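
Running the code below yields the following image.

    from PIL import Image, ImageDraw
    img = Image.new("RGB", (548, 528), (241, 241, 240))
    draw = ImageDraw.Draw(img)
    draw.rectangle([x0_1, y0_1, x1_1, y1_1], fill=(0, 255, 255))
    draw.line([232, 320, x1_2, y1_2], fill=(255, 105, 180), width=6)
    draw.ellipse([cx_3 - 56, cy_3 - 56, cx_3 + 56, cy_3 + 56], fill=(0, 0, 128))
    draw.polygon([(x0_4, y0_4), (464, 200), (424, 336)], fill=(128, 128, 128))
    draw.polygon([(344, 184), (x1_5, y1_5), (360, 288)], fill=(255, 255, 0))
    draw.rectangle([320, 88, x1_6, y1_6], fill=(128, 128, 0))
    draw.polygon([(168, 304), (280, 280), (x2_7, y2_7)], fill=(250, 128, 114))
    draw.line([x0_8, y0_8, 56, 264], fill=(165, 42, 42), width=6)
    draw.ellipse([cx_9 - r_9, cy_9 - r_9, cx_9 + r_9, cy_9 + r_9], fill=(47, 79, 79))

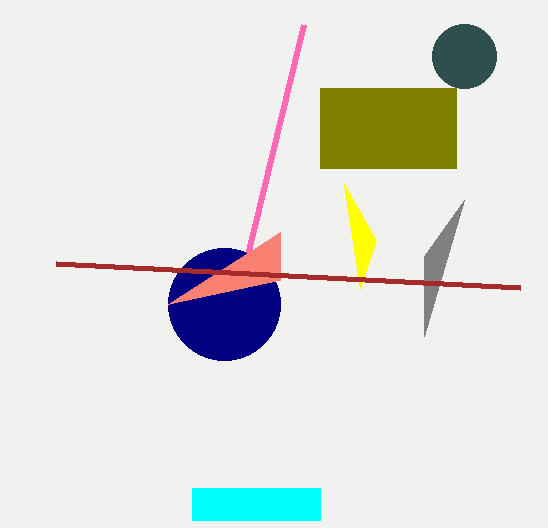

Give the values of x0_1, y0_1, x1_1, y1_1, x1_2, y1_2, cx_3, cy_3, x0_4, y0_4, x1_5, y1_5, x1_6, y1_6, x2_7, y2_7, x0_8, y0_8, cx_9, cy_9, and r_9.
x0_1 = 192
y0_1 = 488
x1_1 = 320
y1_1 = 520
x1_2 = 304
y1_2 = 24
cx_3 = 224
cy_3 = 304
x0_4 = 424
y0_4 = 256
x1_5 = 376
y1_5 = 240
x1_6 = 456
y1_6 = 168
x2_7 = 280
y2_7 = 232
x0_8 = 520
y0_8 = 288
cx_9 = 464
cy_9 = 56
r_9 = 32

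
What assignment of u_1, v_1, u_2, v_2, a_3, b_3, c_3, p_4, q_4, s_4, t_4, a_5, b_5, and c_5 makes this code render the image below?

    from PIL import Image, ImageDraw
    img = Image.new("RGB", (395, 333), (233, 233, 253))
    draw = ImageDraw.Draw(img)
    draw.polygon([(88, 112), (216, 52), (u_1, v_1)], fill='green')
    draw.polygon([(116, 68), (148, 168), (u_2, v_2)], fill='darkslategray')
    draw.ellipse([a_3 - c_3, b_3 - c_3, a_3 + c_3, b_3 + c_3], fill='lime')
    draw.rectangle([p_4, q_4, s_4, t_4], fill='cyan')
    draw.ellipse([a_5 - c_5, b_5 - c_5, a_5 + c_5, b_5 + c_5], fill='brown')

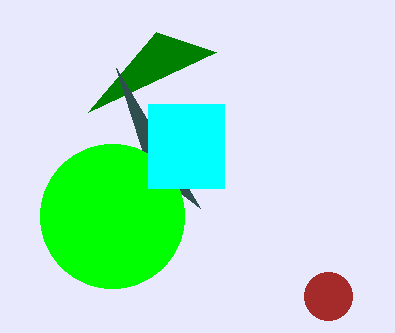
u_1 = 156; v_1 = 32; u_2 = 200; v_2 = 208; a_3 = 112; b_3 = 216; c_3 = 72; p_4 = 148; q_4 = 104; s_4 = 224; t_4 = 188; a_5 = 328; b_5 = 296; c_5 = 24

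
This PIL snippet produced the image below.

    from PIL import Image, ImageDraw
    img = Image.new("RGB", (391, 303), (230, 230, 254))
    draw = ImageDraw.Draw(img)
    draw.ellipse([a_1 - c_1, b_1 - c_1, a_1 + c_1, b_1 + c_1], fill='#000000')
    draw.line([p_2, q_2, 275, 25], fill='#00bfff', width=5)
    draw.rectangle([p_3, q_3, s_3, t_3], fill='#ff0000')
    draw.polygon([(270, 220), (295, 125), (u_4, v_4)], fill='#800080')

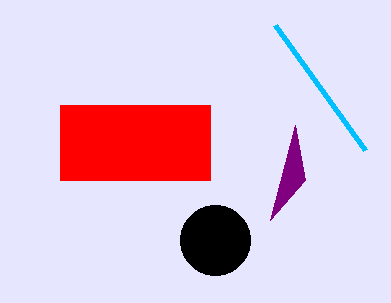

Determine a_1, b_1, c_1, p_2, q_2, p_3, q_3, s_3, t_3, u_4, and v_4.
a_1 = 215; b_1 = 240; c_1 = 35; p_2 = 365; q_2 = 150; p_3 = 60; q_3 = 105; s_3 = 210; t_3 = 180; u_4 = 305; v_4 = 180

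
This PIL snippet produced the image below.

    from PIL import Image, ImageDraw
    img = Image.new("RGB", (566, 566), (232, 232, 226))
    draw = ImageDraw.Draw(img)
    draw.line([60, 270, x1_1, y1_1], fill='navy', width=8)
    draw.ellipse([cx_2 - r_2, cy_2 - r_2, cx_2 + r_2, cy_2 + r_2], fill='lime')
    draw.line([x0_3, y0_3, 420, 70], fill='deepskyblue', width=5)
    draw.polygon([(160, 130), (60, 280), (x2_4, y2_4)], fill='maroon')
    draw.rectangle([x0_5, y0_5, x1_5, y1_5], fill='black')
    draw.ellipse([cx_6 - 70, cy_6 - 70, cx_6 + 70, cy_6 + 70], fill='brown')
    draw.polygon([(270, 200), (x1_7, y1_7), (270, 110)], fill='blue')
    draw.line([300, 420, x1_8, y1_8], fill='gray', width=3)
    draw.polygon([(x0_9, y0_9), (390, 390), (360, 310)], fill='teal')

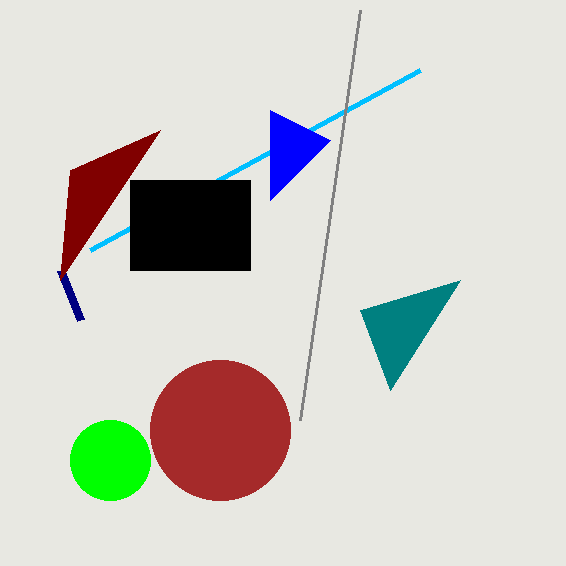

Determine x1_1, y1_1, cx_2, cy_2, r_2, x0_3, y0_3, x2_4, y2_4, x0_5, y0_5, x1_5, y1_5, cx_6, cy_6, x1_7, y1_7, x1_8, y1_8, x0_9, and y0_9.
x1_1 = 80, y1_1 = 320, cx_2 = 110, cy_2 = 460, r_2 = 40, x0_3 = 90, y0_3 = 250, x2_4 = 70, y2_4 = 170, x0_5 = 130, y0_5 = 180, x1_5 = 250, y1_5 = 270, cx_6 = 220, cy_6 = 430, x1_7 = 330, y1_7 = 140, x1_8 = 360, y1_8 = 10, x0_9 = 460, y0_9 = 280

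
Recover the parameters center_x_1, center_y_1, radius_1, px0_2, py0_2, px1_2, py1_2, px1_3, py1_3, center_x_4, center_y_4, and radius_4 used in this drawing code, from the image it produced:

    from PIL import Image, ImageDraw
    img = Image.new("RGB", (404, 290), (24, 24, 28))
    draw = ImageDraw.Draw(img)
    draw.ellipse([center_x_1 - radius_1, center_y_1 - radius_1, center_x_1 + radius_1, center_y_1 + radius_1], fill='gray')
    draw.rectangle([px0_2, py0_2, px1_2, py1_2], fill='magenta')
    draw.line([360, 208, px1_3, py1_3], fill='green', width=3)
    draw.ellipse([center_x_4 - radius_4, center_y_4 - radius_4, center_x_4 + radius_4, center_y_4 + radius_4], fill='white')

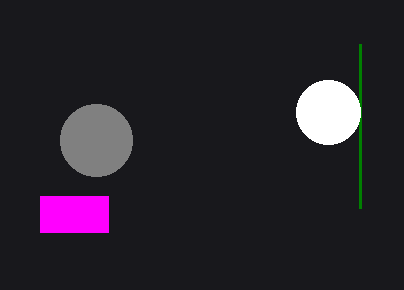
center_x_1 = 96
center_y_1 = 140
radius_1 = 36
px0_2 = 40
py0_2 = 196
px1_2 = 108
py1_2 = 232
px1_3 = 360
py1_3 = 44
center_x_4 = 328
center_y_4 = 112
radius_4 = 32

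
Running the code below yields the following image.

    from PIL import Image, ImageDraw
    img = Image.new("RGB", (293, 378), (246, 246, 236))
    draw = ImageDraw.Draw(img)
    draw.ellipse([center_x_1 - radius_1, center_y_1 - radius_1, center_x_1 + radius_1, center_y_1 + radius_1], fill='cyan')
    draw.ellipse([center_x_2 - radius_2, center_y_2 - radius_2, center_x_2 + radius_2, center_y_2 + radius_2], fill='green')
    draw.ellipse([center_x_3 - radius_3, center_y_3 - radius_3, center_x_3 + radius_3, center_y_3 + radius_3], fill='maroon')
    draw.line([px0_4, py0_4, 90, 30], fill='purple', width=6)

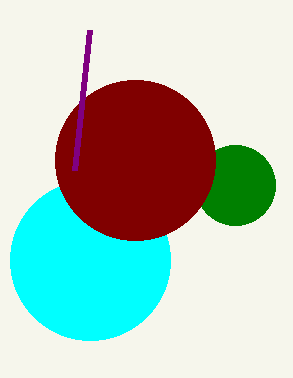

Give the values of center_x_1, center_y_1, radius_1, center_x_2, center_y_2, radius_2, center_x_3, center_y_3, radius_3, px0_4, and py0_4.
center_x_1 = 90, center_y_1 = 260, radius_1 = 80, center_x_2 = 235, center_y_2 = 185, radius_2 = 40, center_x_3 = 135, center_y_3 = 160, radius_3 = 80, px0_4 = 75, py0_4 = 170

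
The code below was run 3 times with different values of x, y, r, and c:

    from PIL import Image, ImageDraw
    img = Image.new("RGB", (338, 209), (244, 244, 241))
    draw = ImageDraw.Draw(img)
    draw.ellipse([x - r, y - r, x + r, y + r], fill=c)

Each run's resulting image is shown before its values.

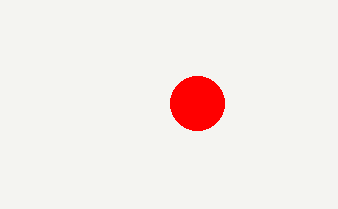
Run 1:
x = 197, y = 103, r = 27, c = 'red'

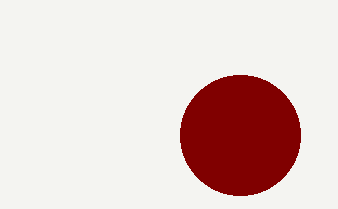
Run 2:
x = 240
y = 135
r = 60
c = 'maroon'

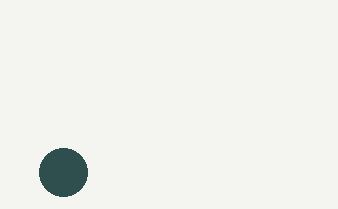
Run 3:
x = 63
y = 172
r = 24
c = 'darkslategray'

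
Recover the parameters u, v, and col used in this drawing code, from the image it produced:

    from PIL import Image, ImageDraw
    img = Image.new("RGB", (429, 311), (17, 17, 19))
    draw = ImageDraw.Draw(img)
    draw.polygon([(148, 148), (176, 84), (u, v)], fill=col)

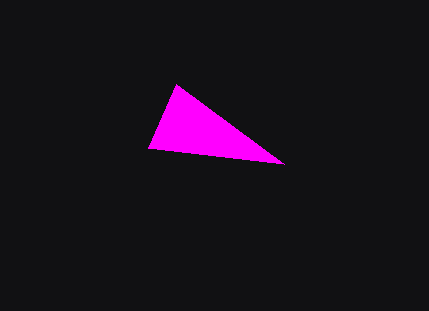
u = 284
v = 164
col = 'magenta'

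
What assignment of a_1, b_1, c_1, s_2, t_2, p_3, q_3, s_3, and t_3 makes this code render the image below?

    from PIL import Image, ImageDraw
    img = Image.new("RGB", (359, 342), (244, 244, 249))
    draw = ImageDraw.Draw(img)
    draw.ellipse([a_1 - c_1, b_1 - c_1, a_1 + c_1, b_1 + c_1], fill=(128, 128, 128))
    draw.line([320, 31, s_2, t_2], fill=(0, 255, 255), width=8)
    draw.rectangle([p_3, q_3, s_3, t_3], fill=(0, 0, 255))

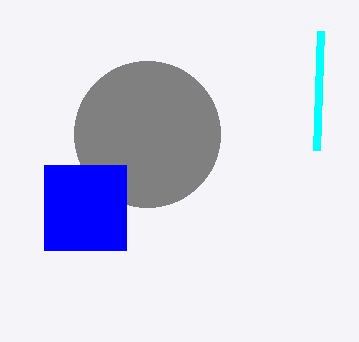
a_1 = 147, b_1 = 134, c_1 = 73, s_2 = 316, t_2 = 150, p_3 = 44, q_3 = 165, s_3 = 126, t_3 = 250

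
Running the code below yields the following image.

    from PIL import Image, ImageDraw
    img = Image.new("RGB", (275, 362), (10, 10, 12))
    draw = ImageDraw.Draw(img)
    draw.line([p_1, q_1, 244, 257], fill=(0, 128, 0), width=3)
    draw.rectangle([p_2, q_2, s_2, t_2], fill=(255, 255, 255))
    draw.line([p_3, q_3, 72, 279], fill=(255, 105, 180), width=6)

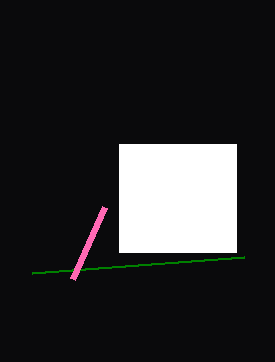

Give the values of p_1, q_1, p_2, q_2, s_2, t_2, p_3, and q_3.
p_1 = 32
q_1 = 273
p_2 = 119
q_2 = 144
s_2 = 236
t_2 = 252
p_3 = 104
q_3 = 207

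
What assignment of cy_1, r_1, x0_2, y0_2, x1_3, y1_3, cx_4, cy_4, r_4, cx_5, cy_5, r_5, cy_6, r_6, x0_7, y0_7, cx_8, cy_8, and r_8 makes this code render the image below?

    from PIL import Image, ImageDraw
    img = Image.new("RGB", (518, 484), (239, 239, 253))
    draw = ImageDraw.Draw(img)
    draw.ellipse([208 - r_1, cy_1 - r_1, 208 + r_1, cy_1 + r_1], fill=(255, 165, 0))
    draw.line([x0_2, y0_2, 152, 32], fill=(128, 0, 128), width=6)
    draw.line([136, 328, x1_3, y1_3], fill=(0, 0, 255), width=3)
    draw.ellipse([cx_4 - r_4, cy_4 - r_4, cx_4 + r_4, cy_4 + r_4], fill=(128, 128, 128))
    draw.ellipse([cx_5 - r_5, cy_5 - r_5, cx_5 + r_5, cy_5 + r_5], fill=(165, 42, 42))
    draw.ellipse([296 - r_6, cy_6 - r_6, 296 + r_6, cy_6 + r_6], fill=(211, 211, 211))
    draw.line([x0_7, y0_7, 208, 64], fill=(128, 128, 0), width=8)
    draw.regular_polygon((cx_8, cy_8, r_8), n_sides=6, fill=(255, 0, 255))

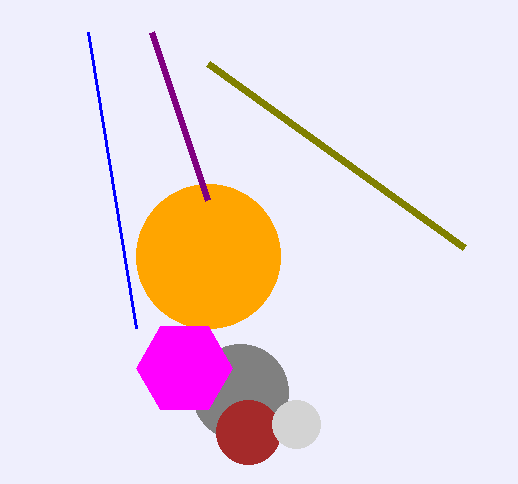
cy_1 = 256
r_1 = 72
x0_2 = 208
y0_2 = 200
x1_3 = 88
y1_3 = 32
cx_4 = 240
cy_4 = 392
r_4 = 48
cx_5 = 248
cy_5 = 432
r_5 = 32
cy_6 = 424
r_6 = 24
x0_7 = 464
y0_7 = 248
cx_8 = 184
cy_8 = 368
r_8 = 48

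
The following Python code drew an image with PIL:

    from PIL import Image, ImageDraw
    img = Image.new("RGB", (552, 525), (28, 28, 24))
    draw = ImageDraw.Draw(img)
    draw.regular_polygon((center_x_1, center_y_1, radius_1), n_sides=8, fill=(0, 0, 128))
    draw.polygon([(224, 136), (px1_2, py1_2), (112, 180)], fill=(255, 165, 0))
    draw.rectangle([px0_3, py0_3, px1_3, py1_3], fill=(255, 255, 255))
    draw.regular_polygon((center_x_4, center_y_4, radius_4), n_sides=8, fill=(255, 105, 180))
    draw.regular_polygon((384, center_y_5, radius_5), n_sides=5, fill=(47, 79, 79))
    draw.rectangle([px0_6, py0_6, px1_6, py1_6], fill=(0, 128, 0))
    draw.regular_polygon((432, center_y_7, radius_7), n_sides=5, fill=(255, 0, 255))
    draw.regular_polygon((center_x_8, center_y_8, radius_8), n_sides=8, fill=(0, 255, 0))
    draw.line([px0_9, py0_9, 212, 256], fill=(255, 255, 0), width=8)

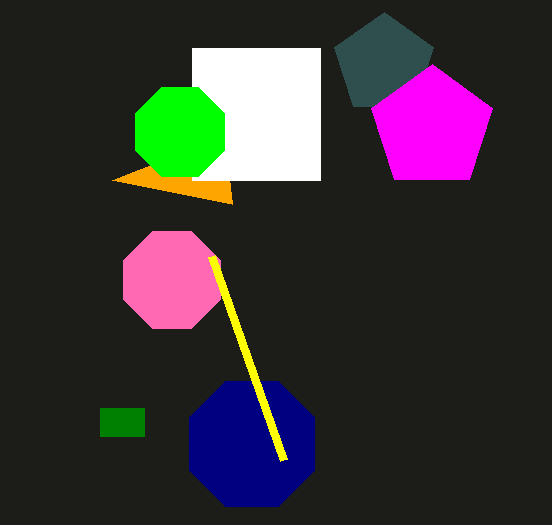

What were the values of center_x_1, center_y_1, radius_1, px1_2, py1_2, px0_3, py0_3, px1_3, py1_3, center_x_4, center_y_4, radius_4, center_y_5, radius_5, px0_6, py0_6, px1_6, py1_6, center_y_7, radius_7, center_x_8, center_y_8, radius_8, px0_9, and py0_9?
center_x_1 = 252, center_y_1 = 444, radius_1 = 68, px1_2 = 232, py1_2 = 204, px0_3 = 192, py0_3 = 48, px1_3 = 320, py1_3 = 180, center_x_4 = 172, center_y_4 = 280, radius_4 = 52, center_y_5 = 64, radius_5 = 52, px0_6 = 100, py0_6 = 408, px1_6 = 144, py1_6 = 436, center_y_7 = 128, radius_7 = 64, center_x_8 = 180, center_y_8 = 132, radius_8 = 48, px0_9 = 284, py0_9 = 460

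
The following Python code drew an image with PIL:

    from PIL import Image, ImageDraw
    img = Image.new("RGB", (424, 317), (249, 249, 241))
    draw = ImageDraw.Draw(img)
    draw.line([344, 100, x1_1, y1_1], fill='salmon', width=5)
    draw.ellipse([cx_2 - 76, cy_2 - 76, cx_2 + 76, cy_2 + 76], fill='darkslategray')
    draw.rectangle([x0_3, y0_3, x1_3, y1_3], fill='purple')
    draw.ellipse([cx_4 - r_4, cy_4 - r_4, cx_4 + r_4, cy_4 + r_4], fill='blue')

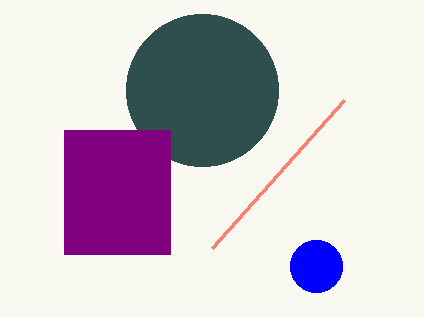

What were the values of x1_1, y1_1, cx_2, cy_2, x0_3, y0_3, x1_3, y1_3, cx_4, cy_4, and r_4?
x1_1 = 212
y1_1 = 248
cx_2 = 202
cy_2 = 90
x0_3 = 64
y0_3 = 130
x1_3 = 170
y1_3 = 254
cx_4 = 316
cy_4 = 266
r_4 = 26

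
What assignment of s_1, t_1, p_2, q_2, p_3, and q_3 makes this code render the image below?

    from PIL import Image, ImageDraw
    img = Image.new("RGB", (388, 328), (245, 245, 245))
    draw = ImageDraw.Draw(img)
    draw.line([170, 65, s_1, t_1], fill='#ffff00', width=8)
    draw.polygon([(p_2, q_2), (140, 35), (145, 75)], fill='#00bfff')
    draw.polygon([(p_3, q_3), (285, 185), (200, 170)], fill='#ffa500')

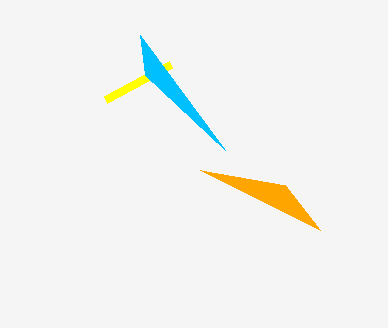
s_1 = 105
t_1 = 100
p_2 = 225
q_2 = 150
p_3 = 320
q_3 = 230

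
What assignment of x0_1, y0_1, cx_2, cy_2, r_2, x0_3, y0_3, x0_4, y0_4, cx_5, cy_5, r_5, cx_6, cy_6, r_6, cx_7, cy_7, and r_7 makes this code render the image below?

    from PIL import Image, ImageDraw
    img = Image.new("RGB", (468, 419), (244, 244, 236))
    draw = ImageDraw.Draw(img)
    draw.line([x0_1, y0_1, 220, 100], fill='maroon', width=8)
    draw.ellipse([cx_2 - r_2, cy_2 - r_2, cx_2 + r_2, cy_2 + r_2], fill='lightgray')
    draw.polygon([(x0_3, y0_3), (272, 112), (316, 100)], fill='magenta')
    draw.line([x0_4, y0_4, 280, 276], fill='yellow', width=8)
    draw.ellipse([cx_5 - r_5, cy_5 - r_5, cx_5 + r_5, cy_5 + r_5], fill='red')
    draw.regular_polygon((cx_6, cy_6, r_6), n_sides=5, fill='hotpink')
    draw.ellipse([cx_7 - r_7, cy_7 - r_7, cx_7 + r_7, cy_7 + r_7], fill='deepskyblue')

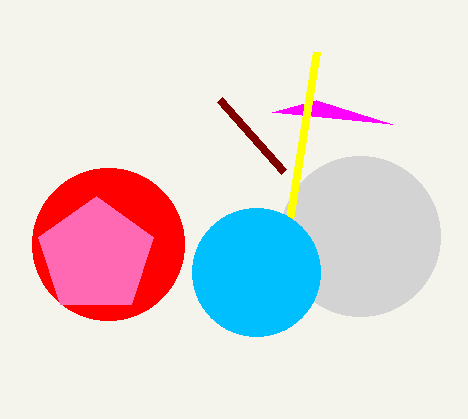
x0_1 = 284, y0_1 = 172, cx_2 = 360, cy_2 = 236, r_2 = 80, x0_3 = 392, y0_3 = 124, x0_4 = 316, y0_4 = 52, cx_5 = 108, cy_5 = 244, r_5 = 76, cx_6 = 96, cy_6 = 256, r_6 = 60, cx_7 = 256, cy_7 = 272, r_7 = 64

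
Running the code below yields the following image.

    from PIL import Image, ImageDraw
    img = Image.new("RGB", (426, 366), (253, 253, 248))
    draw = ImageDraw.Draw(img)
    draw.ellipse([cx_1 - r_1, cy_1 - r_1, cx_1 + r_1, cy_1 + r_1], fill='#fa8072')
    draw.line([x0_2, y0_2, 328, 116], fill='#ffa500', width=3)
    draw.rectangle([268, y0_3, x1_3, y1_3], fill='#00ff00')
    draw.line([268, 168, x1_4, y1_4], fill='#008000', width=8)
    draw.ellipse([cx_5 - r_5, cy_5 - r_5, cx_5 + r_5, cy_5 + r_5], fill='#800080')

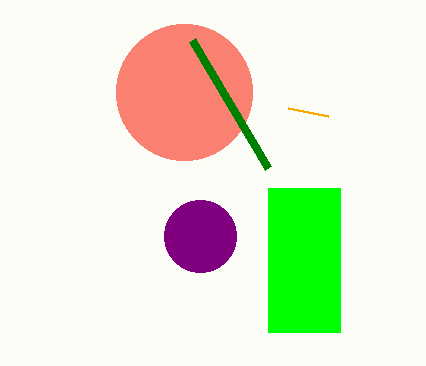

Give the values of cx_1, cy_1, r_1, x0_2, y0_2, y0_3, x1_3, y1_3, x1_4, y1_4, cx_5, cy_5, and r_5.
cx_1 = 184
cy_1 = 92
r_1 = 68
x0_2 = 288
y0_2 = 108
y0_3 = 188
x1_3 = 340
y1_3 = 332
x1_4 = 192
y1_4 = 40
cx_5 = 200
cy_5 = 236
r_5 = 36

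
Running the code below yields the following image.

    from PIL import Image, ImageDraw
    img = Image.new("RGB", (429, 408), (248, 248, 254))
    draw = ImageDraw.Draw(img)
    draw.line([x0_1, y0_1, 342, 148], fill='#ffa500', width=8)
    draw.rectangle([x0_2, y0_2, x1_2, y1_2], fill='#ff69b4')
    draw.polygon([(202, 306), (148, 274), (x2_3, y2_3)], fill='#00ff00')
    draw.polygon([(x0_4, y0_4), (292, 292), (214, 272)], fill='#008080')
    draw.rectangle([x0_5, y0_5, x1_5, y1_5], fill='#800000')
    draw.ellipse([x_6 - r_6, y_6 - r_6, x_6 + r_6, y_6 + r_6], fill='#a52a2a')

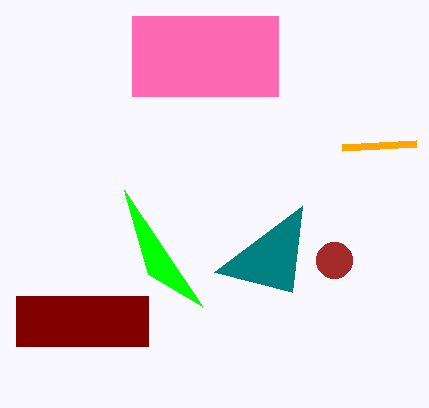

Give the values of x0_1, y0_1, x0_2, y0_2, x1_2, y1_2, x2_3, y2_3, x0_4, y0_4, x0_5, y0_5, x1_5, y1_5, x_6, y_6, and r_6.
x0_1 = 416; y0_1 = 144; x0_2 = 132; y0_2 = 16; x1_2 = 278; y1_2 = 96; x2_3 = 124; y2_3 = 190; x0_4 = 302; y0_4 = 206; x0_5 = 16; y0_5 = 296; x1_5 = 148; y1_5 = 346; x_6 = 334; y_6 = 260; r_6 = 18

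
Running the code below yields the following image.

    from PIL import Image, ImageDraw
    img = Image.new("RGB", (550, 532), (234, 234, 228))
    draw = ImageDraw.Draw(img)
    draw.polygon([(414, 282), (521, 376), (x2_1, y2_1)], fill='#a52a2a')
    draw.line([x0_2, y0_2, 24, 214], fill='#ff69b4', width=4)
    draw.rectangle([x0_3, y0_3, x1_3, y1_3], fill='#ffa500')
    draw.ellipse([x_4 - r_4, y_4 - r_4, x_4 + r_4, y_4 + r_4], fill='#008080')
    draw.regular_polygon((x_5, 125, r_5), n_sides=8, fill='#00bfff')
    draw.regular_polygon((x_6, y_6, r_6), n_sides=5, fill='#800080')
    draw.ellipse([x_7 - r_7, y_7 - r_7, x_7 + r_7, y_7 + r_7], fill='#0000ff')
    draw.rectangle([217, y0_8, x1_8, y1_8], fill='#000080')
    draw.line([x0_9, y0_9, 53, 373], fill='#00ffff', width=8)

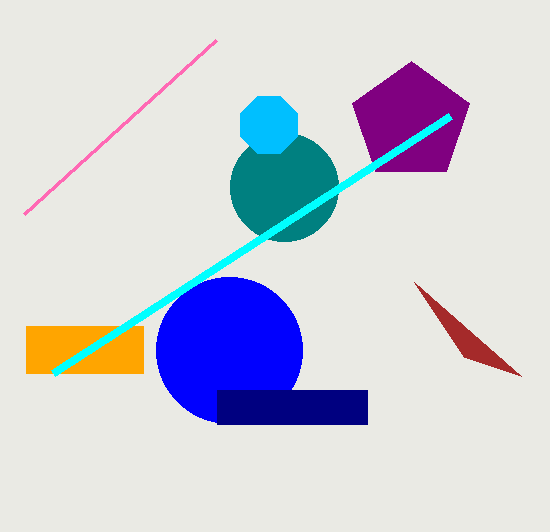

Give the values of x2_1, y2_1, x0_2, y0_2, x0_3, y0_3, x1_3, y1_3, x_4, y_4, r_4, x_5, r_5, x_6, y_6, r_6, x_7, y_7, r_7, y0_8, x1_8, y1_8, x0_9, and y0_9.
x2_1 = 464, y2_1 = 357, x0_2 = 216, y0_2 = 40, x0_3 = 26, y0_3 = 326, x1_3 = 143, y1_3 = 373, x_4 = 284, y_4 = 187, r_4 = 54, x_5 = 269, r_5 = 31, x_6 = 411, y_6 = 122, r_6 = 61, x_7 = 229, y_7 = 350, r_7 = 73, y0_8 = 390, x1_8 = 367, y1_8 = 424, x0_9 = 450, y0_9 = 116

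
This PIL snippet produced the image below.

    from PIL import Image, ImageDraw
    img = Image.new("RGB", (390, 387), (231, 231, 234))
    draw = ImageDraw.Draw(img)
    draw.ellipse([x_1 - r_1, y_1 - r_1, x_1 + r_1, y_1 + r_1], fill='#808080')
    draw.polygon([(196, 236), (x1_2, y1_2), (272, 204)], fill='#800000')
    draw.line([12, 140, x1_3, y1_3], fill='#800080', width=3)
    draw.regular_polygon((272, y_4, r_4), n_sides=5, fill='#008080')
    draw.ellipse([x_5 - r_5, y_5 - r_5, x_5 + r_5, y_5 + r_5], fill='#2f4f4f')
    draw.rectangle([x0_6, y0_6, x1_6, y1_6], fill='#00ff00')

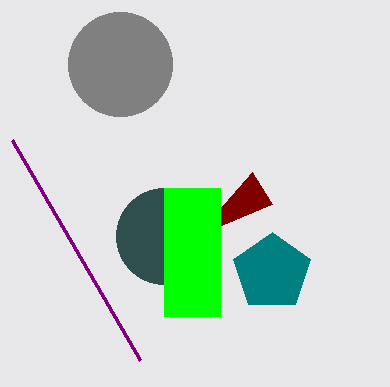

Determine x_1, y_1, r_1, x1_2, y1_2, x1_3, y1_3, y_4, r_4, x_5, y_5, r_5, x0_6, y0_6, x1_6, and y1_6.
x_1 = 120, y_1 = 64, r_1 = 52, x1_2 = 252, y1_2 = 172, x1_3 = 140, y1_3 = 360, y_4 = 272, r_4 = 40, x_5 = 164, y_5 = 236, r_5 = 48, x0_6 = 164, y0_6 = 188, x1_6 = 220, y1_6 = 316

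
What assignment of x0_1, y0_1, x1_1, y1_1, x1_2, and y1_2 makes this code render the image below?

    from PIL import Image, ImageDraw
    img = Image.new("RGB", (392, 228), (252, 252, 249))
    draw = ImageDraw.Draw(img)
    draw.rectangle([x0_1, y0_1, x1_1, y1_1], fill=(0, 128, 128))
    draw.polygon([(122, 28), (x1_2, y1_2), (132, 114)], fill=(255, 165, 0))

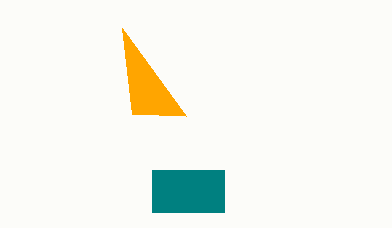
x0_1 = 152, y0_1 = 170, x1_1 = 224, y1_1 = 212, x1_2 = 186, y1_2 = 116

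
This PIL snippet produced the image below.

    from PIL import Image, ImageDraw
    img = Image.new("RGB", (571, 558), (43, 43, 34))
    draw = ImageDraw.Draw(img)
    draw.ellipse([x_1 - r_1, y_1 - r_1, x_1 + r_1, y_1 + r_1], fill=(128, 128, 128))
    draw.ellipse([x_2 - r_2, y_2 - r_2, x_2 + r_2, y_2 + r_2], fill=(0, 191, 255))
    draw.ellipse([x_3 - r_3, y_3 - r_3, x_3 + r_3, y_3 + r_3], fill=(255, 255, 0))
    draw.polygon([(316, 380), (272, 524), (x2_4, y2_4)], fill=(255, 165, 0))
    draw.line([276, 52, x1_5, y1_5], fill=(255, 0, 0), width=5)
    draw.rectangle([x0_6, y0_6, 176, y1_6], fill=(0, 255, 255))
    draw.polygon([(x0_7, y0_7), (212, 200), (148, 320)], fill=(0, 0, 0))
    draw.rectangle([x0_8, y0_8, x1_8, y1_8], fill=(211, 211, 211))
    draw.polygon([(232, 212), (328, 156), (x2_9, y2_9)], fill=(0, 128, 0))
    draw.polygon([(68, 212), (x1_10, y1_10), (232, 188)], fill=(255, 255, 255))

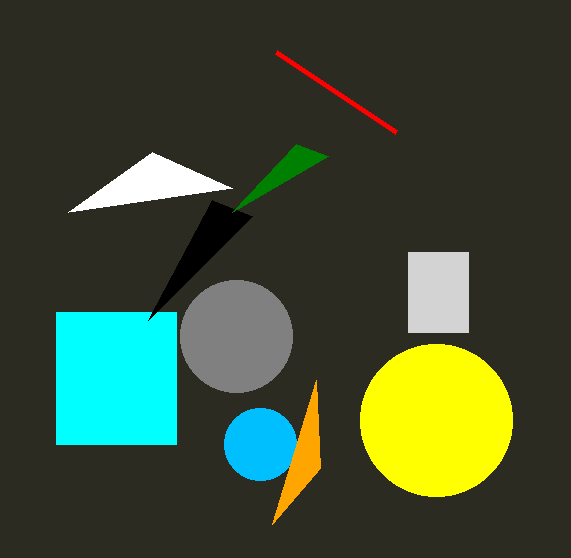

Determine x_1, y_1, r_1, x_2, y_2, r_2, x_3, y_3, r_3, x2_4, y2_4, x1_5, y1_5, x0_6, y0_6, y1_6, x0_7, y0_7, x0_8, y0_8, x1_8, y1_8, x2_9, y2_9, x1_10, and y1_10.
x_1 = 236, y_1 = 336, r_1 = 56, x_2 = 260, y_2 = 444, r_2 = 36, x_3 = 436, y_3 = 420, r_3 = 76, x2_4 = 320, y2_4 = 468, x1_5 = 396, y1_5 = 132, x0_6 = 56, y0_6 = 312, y1_6 = 444, x0_7 = 252, y0_7 = 216, x0_8 = 408, y0_8 = 252, x1_8 = 468, y1_8 = 332, x2_9 = 296, y2_9 = 144, x1_10 = 152, y1_10 = 152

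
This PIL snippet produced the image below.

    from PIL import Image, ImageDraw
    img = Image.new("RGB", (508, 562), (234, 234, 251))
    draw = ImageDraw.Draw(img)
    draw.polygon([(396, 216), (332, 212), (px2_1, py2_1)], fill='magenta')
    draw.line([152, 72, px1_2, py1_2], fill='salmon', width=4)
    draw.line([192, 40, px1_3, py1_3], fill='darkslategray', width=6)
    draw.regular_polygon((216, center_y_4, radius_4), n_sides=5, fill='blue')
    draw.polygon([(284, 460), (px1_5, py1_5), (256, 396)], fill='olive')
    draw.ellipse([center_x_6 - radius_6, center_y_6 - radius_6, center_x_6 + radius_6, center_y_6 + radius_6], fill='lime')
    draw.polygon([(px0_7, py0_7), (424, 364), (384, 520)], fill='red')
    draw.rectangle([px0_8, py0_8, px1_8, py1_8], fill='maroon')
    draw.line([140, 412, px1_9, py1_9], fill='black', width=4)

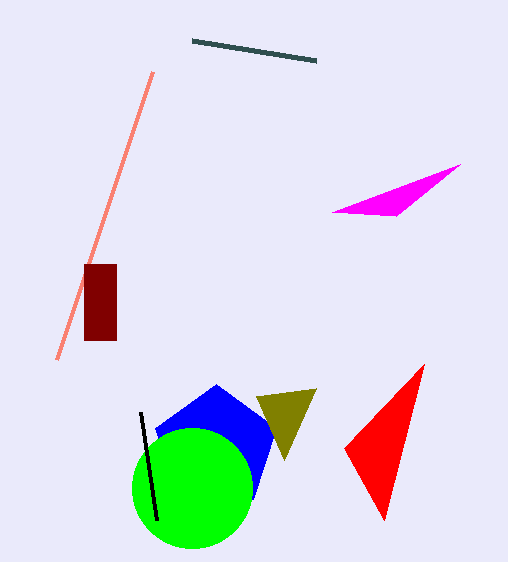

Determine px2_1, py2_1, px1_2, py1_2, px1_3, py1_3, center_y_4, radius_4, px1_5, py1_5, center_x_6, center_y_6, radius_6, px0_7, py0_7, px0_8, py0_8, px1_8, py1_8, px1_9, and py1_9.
px2_1 = 460, py2_1 = 164, px1_2 = 56, py1_2 = 360, px1_3 = 316, py1_3 = 60, center_y_4 = 448, radius_4 = 64, px1_5 = 316, py1_5 = 388, center_x_6 = 192, center_y_6 = 488, radius_6 = 60, px0_7 = 344, py0_7 = 448, px0_8 = 84, py0_8 = 264, px1_8 = 116, py1_8 = 340, px1_9 = 156, py1_9 = 520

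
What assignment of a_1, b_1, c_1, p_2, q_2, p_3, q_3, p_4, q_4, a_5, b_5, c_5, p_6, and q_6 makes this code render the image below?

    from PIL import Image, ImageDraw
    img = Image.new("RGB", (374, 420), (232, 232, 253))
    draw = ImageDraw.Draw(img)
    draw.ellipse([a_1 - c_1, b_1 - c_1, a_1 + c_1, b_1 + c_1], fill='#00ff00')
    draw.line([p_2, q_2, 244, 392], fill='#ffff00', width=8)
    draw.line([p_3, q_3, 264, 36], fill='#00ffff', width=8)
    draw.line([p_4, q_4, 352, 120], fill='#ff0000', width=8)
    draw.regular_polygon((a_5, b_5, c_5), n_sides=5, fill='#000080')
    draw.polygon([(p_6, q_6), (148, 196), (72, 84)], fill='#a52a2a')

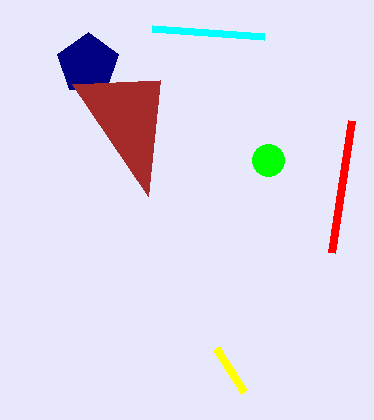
a_1 = 268, b_1 = 160, c_1 = 16, p_2 = 216, q_2 = 348, p_3 = 152, q_3 = 28, p_4 = 332, q_4 = 252, a_5 = 88, b_5 = 64, c_5 = 32, p_6 = 160, q_6 = 80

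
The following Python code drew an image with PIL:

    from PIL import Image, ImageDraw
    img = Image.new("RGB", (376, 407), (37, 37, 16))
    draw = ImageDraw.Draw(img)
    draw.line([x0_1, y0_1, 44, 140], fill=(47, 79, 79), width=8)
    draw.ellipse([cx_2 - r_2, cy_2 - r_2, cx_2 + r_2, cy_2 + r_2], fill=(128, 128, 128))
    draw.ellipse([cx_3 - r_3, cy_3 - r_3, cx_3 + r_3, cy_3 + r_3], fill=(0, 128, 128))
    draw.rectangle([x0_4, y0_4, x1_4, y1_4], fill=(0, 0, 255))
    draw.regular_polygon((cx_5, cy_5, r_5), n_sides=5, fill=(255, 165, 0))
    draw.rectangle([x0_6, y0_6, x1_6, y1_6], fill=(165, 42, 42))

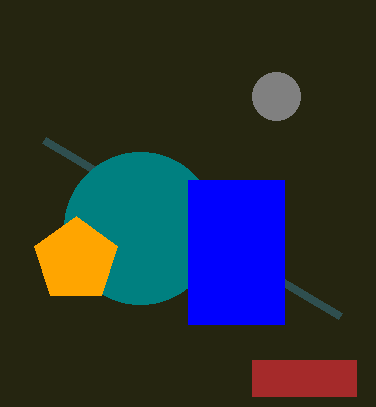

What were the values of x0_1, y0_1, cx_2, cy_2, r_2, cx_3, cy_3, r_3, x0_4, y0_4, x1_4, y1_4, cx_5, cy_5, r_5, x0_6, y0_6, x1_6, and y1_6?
x0_1 = 340, y0_1 = 316, cx_2 = 276, cy_2 = 96, r_2 = 24, cx_3 = 140, cy_3 = 228, r_3 = 76, x0_4 = 188, y0_4 = 180, x1_4 = 284, y1_4 = 324, cx_5 = 76, cy_5 = 260, r_5 = 44, x0_6 = 252, y0_6 = 360, x1_6 = 356, y1_6 = 396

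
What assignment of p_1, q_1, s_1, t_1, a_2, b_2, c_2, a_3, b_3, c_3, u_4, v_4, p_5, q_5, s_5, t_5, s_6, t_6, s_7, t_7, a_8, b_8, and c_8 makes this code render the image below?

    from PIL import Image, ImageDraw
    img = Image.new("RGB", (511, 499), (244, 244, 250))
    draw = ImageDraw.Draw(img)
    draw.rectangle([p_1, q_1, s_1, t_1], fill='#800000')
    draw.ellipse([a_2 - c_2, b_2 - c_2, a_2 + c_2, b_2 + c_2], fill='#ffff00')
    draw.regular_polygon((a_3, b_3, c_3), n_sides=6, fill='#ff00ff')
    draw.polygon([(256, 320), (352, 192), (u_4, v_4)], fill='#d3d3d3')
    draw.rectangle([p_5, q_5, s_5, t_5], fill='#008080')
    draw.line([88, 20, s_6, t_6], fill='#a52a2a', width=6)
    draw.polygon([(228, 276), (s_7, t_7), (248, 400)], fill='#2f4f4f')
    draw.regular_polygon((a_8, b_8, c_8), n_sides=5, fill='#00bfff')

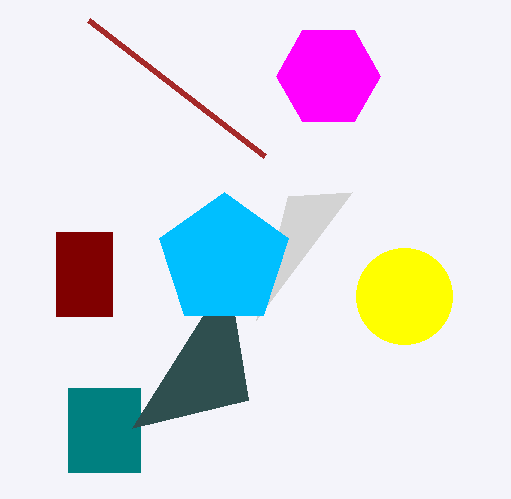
p_1 = 56, q_1 = 232, s_1 = 112, t_1 = 316, a_2 = 404, b_2 = 296, c_2 = 48, a_3 = 328, b_3 = 76, c_3 = 52, u_4 = 288, v_4 = 196, p_5 = 68, q_5 = 388, s_5 = 140, t_5 = 472, s_6 = 264, t_6 = 156, s_7 = 132, t_7 = 428, a_8 = 224, b_8 = 260, c_8 = 68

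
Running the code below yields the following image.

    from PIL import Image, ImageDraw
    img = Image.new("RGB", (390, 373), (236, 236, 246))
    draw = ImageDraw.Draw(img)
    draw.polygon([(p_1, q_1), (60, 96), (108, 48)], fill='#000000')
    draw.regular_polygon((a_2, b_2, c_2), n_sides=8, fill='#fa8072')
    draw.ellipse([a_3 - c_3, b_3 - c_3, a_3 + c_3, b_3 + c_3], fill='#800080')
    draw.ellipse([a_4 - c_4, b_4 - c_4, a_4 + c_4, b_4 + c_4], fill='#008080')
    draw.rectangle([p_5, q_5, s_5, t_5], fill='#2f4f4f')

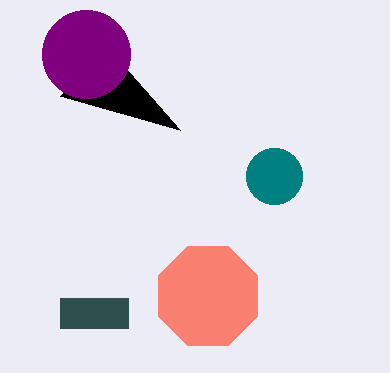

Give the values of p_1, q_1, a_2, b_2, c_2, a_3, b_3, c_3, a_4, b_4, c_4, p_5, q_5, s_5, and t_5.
p_1 = 180, q_1 = 130, a_2 = 208, b_2 = 296, c_2 = 54, a_3 = 86, b_3 = 54, c_3 = 44, a_4 = 274, b_4 = 176, c_4 = 28, p_5 = 60, q_5 = 298, s_5 = 128, t_5 = 328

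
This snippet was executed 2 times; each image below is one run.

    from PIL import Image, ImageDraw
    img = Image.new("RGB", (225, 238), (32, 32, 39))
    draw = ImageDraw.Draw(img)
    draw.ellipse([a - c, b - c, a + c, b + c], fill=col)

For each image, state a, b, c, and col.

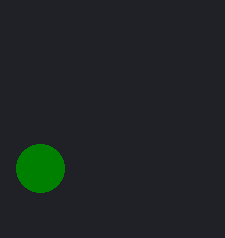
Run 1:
a = 40; b = 168; c = 24; col = 'green'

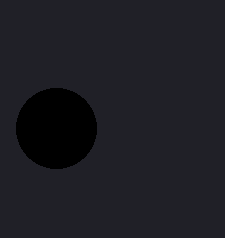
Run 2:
a = 56; b = 128; c = 40; col = 'black'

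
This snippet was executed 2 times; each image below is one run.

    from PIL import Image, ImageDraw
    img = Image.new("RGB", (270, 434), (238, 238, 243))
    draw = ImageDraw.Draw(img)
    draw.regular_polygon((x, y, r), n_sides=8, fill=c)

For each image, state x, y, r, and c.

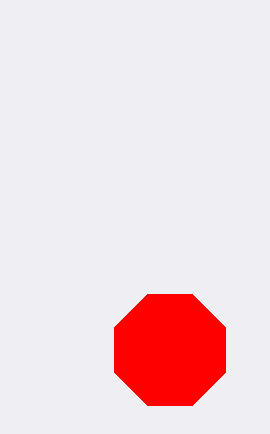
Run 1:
x = 170; y = 350; r = 60; c = 'red'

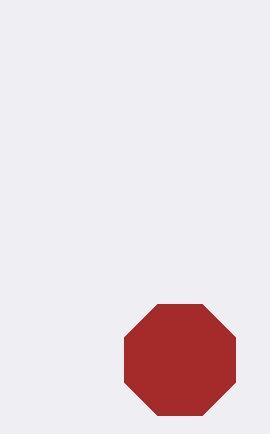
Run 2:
x = 180; y = 360; r = 60; c = 'brown'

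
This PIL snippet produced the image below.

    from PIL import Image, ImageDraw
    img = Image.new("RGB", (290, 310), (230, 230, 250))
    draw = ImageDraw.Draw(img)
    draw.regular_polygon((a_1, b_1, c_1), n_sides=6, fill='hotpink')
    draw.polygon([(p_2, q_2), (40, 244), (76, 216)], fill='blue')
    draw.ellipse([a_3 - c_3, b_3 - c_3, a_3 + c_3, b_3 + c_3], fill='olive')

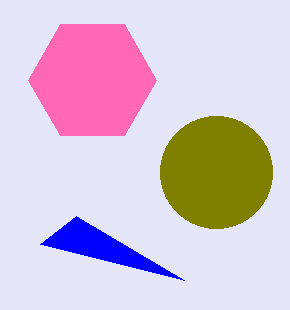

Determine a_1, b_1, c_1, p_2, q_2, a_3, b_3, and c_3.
a_1 = 92; b_1 = 80; c_1 = 64; p_2 = 184; q_2 = 280; a_3 = 216; b_3 = 172; c_3 = 56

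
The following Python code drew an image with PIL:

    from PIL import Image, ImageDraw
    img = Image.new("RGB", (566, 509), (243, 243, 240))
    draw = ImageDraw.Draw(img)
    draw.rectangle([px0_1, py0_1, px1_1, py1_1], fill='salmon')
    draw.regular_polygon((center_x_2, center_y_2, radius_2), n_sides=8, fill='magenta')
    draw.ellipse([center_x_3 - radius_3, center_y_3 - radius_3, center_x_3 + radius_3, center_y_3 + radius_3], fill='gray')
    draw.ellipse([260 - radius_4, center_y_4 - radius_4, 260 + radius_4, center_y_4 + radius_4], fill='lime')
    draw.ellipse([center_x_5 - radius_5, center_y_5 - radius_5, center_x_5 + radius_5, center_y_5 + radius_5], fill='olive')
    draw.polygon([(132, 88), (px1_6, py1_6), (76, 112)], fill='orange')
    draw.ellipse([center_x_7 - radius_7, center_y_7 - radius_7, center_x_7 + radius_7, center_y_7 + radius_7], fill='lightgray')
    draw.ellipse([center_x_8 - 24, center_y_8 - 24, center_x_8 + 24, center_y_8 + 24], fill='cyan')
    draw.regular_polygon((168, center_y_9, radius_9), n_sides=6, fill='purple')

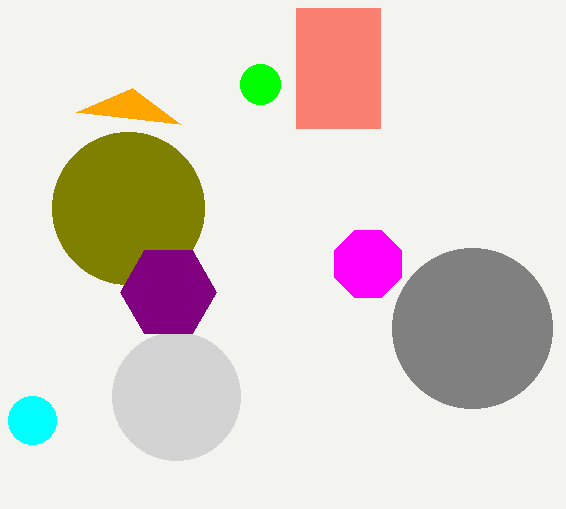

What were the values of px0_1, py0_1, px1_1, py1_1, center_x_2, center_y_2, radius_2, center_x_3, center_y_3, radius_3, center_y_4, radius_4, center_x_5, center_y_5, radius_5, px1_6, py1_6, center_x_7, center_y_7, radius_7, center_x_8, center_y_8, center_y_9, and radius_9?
px0_1 = 296, py0_1 = 8, px1_1 = 380, py1_1 = 128, center_x_2 = 368, center_y_2 = 264, radius_2 = 36, center_x_3 = 472, center_y_3 = 328, radius_3 = 80, center_y_4 = 84, radius_4 = 20, center_x_5 = 128, center_y_5 = 208, radius_5 = 76, px1_6 = 180, py1_6 = 124, center_x_7 = 176, center_y_7 = 396, radius_7 = 64, center_x_8 = 32, center_y_8 = 420, center_y_9 = 292, radius_9 = 48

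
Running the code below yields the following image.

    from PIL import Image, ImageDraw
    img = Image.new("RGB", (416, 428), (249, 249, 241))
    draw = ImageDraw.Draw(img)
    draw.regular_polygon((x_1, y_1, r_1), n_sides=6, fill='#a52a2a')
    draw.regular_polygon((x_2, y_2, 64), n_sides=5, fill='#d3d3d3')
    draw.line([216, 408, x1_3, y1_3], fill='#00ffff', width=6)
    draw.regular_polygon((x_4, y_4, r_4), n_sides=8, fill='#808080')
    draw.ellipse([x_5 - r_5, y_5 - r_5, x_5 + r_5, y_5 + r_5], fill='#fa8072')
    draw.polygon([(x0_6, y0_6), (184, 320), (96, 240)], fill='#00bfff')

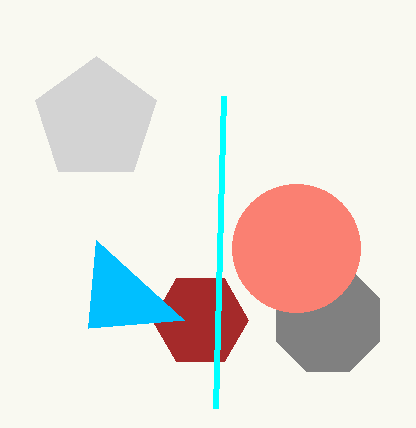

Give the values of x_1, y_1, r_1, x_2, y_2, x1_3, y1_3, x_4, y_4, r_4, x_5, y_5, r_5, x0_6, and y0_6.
x_1 = 200, y_1 = 320, r_1 = 48, x_2 = 96, y_2 = 120, x1_3 = 224, y1_3 = 96, x_4 = 328, y_4 = 320, r_4 = 56, x_5 = 296, y_5 = 248, r_5 = 64, x0_6 = 88, y0_6 = 328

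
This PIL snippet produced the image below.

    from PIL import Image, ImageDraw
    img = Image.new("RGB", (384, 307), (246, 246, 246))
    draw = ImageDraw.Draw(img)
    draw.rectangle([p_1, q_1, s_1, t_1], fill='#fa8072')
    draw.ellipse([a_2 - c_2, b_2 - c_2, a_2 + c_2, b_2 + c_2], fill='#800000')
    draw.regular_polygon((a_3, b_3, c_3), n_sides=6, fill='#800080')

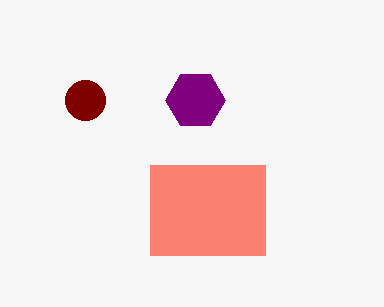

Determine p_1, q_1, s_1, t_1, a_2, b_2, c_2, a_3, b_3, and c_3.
p_1 = 150; q_1 = 165; s_1 = 265; t_1 = 255; a_2 = 85; b_2 = 100; c_2 = 20; a_3 = 195; b_3 = 100; c_3 = 30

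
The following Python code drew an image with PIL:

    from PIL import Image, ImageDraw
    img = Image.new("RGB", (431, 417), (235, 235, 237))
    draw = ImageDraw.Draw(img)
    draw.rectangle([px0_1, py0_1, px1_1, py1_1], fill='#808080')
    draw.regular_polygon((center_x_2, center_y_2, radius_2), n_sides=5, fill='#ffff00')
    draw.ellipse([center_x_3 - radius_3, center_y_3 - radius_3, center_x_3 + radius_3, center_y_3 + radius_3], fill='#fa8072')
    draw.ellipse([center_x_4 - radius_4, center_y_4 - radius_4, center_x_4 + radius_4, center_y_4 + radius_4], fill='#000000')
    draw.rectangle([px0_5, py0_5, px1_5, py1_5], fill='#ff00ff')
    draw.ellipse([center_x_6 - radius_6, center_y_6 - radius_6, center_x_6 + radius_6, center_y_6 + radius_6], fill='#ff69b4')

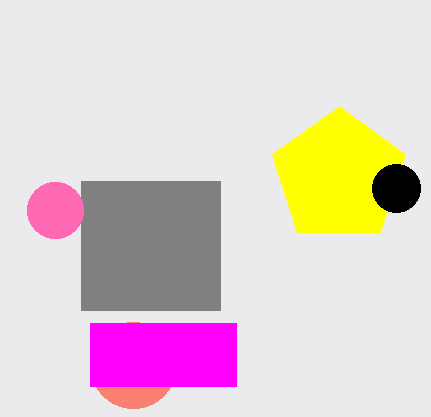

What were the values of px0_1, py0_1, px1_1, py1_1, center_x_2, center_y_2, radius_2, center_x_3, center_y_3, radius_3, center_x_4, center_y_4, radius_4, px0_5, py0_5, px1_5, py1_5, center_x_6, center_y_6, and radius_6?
px0_1 = 81
py0_1 = 181
px1_1 = 220
py1_1 = 310
center_x_2 = 339
center_y_2 = 176
radius_2 = 70
center_x_3 = 133
center_y_3 = 365
radius_3 = 43
center_x_4 = 396
center_y_4 = 188
radius_4 = 24
px0_5 = 90
py0_5 = 323
px1_5 = 236
py1_5 = 386
center_x_6 = 55
center_y_6 = 210
radius_6 = 28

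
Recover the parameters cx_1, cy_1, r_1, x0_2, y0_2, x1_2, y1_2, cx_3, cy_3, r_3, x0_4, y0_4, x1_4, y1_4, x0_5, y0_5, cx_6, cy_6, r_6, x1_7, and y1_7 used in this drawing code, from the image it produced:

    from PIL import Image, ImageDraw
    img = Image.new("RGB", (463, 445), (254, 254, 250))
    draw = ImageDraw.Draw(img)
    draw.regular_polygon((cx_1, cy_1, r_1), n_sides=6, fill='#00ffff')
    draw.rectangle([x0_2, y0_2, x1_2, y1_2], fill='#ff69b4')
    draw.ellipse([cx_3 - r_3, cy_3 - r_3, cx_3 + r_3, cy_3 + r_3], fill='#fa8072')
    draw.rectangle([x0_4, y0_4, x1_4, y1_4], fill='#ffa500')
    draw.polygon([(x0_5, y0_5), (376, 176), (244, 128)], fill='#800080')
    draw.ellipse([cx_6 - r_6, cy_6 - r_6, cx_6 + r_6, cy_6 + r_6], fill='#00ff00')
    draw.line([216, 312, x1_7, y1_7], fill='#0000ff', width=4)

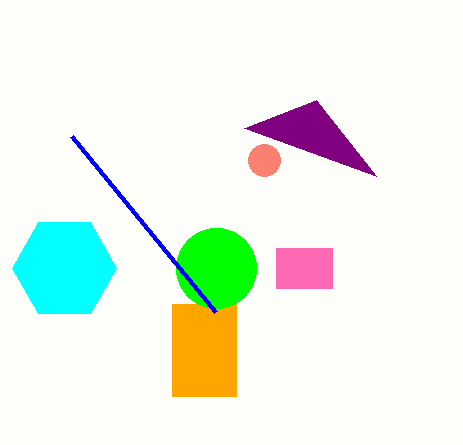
cx_1 = 64
cy_1 = 268
r_1 = 52
x0_2 = 276
y0_2 = 248
x1_2 = 332
y1_2 = 288
cx_3 = 264
cy_3 = 160
r_3 = 16
x0_4 = 172
y0_4 = 304
x1_4 = 236
y1_4 = 396
x0_5 = 316
y0_5 = 100
cx_6 = 216
cy_6 = 268
r_6 = 40
x1_7 = 72
y1_7 = 136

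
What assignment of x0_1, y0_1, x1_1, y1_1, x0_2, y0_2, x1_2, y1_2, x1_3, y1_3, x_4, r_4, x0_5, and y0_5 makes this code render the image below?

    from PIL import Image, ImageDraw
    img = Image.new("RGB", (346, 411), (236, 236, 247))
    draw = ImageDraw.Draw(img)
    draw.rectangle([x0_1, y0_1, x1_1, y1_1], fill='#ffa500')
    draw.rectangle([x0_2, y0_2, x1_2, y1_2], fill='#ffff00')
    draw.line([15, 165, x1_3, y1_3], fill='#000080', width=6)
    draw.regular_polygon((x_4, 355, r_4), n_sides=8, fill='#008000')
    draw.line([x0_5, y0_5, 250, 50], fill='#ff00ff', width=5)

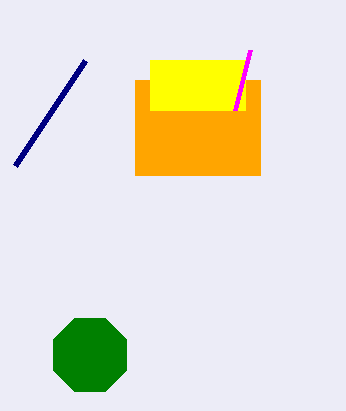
x0_1 = 135
y0_1 = 80
x1_1 = 260
y1_1 = 175
x0_2 = 150
y0_2 = 60
x1_2 = 245
y1_2 = 110
x1_3 = 85
y1_3 = 60
x_4 = 90
r_4 = 40
x0_5 = 235
y0_5 = 110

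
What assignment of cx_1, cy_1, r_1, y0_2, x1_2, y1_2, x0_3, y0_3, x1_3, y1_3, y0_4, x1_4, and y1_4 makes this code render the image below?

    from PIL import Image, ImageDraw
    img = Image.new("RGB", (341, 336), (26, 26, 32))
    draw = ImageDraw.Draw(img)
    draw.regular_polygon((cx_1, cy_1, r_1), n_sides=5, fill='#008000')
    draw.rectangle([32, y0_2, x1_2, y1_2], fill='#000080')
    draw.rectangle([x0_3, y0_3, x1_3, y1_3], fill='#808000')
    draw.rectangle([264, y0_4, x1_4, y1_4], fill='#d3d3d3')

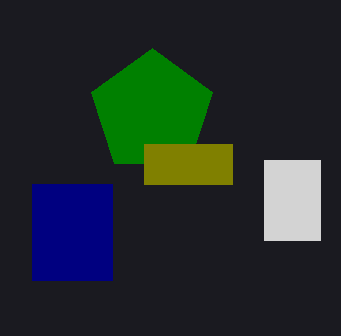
cx_1 = 152, cy_1 = 112, r_1 = 64, y0_2 = 184, x1_2 = 112, y1_2 = 280, x0_3 = 144, y0_3 = 144, x1_3 = 232, y1_3 = 184, y0_4 = 160, x1_4 = 320, y1_4 = 240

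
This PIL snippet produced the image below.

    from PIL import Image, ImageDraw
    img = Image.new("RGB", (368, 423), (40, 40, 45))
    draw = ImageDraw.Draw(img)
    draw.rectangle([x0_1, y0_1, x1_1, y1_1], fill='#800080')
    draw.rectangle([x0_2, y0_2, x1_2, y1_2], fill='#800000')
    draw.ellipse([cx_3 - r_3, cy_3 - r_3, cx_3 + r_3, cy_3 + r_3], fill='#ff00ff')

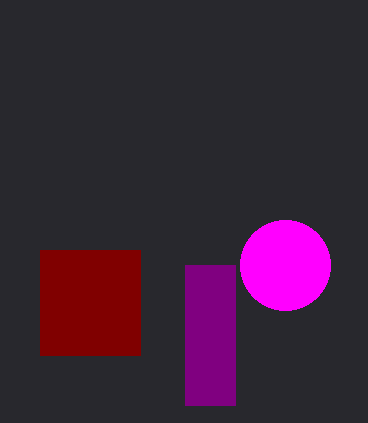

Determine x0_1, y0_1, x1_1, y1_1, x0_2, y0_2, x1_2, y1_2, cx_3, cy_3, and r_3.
x0_1 = 185; y0_1 = 265; x1_1 = 235; y1_1 = 405; x0_2 = 40; y0_2 = 250; x1_2 = 140; y1_2 = 355; cx_3 = 285; cy_3 = 265; r_3 = 45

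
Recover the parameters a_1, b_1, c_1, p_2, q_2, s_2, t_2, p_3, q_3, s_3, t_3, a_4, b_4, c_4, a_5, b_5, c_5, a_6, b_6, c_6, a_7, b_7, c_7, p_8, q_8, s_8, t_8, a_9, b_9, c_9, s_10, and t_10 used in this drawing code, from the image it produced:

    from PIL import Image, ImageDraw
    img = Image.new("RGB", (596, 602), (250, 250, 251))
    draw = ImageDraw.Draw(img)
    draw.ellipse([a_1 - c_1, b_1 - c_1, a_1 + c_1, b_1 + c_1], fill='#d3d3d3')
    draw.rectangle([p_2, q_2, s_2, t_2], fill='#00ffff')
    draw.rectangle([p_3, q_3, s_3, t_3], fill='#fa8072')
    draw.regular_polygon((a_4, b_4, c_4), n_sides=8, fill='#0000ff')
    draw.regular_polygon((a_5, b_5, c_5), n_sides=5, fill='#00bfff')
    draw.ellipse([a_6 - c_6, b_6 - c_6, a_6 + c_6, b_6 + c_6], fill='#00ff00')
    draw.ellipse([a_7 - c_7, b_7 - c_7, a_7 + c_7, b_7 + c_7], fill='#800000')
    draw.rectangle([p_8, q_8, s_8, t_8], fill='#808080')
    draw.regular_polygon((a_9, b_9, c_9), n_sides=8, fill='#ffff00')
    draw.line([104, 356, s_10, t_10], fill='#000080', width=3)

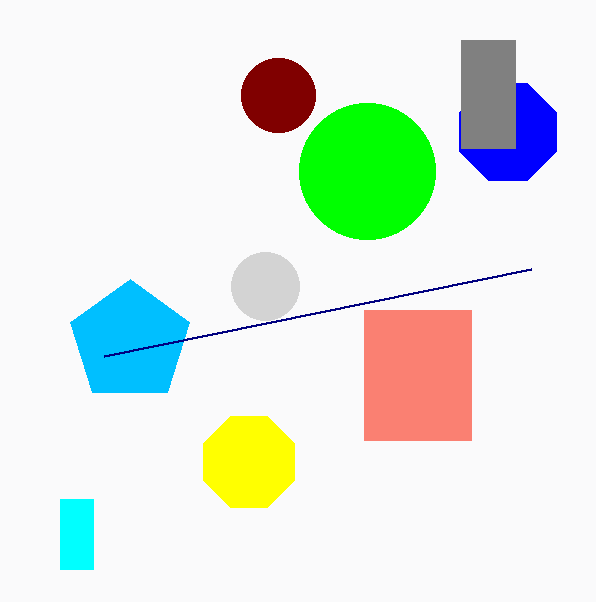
a_1 = 265; b_1 = 286; c_1 = 34; p_2 = 60; q_2 = 499; s_2 = 93; t_2 = 569; p_3 = 364; q_3 = 310; s_3 = 471; t_3 = 440; a_4 = 508; b_4 = 132; c_4 = 52; a_5 = 130; b_5 = 342; c_5 = 63; a_6 = 367; b_6 = 171; c_6 = 68; a_7 = 278; b_7 = 95; c_7 = 37; p_8 = 461; q_8 = 40; s_8 = 515; t_8 = 148; a_9 = 249; b_9 = 462; c_9 = 49; s_10 = 531; t_10 = 269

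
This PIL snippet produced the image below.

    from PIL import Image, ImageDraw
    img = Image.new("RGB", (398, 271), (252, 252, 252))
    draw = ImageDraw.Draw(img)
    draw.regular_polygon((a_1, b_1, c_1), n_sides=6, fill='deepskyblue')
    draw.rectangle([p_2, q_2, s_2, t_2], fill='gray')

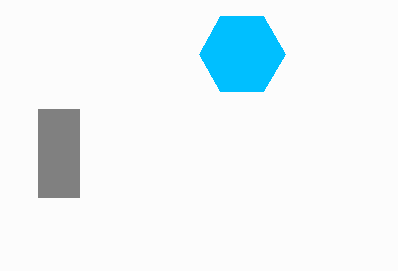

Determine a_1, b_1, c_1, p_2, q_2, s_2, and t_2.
a_1 = 242
b_1 = 54
c_1 = 43
p_2 = 38
q_2 = 109
s_2 = 79
t_2 = 197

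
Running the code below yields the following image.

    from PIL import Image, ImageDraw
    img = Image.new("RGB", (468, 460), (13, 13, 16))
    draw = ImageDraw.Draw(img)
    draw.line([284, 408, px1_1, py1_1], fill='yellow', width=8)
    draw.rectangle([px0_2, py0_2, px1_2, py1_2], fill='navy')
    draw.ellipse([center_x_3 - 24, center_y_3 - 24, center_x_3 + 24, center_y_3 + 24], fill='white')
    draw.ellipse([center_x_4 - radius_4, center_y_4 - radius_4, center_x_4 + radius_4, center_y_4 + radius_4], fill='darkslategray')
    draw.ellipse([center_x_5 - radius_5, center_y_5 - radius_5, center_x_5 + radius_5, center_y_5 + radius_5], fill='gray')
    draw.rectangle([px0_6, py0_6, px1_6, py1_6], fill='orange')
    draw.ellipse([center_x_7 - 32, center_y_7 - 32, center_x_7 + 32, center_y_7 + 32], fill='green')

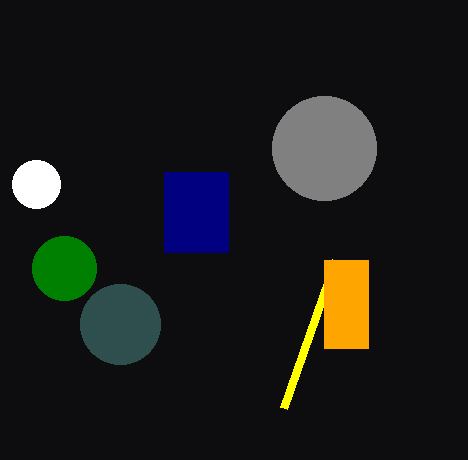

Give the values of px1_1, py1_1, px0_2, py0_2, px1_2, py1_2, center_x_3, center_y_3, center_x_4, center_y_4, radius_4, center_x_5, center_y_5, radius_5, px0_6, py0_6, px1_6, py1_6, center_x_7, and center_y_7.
px1_1 = 336, py1_1 = 260, px0_2 = 164, py0_2 = 172, px1_2 = 228, py1_2 = 252, center_x_3 = 36, center_y_3 = 184, center_x_4 = 120, center_y_4 = 324, radius_4 = 40, center_x_5 = 324, center_y_5 = 148, radius_5 = 52, px0_6 = 324, py0_6 = 260, px1_6 = 368, py1_6 = 348, center_x_7 = 64, center_y_7 = 268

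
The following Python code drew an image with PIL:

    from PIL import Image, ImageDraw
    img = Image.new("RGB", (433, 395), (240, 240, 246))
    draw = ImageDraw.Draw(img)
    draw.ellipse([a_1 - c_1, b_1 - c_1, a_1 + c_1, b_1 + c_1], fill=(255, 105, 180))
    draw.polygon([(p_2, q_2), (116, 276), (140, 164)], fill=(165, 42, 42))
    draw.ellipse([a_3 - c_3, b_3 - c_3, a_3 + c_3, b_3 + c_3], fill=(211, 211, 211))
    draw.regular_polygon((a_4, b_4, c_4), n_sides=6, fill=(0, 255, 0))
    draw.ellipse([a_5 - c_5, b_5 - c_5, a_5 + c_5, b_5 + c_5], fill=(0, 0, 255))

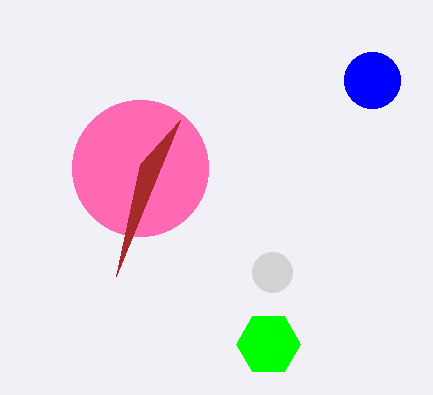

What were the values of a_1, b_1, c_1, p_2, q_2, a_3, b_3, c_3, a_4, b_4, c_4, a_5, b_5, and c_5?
a_1 = 140; b_1 = 168; c_1 = 68; p_2 = 180; q_2 = 120; a_3 = 272; b_3 = 272; c_3 = 20; a_4 = 268; b_4 = 344; c_4 = 32; a_5 = 372; b_5 = 80; c_5 = 28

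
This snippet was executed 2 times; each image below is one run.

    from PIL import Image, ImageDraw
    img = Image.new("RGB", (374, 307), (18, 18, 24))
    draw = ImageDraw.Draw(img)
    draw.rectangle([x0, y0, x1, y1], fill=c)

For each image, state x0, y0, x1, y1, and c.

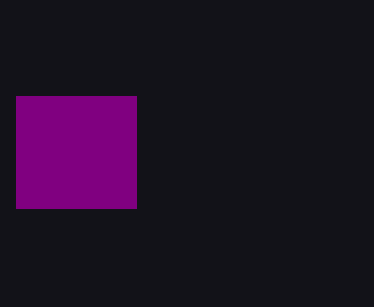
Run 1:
x0 = 16, y0 = 96, x1 = 136, y1 = 208, c = 'purple'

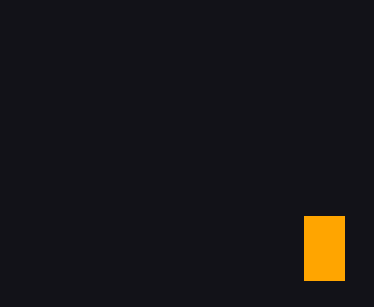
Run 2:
x0 = 304, y0 = 216, x1 = 344, y1 = 280, c = 'orange'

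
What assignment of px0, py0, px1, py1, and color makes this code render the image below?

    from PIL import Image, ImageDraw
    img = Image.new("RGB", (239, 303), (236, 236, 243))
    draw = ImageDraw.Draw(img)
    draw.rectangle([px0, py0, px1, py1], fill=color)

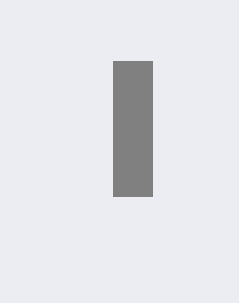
px0 = 113, py0 = 61, px1 = 152, py1 = 196, color = 'gray'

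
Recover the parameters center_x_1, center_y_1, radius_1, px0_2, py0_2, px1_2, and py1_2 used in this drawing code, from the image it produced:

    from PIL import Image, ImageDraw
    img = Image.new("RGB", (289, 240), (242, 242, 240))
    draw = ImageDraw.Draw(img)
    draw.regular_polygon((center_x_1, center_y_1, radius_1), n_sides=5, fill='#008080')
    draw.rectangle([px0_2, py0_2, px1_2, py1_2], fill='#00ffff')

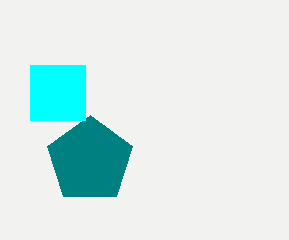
center_x_1 = 90, center_y_1 = 160, radius_1 = 45, px0_2 = 30, py0_2 = 65, px1_2 = 85, py1_2 = 120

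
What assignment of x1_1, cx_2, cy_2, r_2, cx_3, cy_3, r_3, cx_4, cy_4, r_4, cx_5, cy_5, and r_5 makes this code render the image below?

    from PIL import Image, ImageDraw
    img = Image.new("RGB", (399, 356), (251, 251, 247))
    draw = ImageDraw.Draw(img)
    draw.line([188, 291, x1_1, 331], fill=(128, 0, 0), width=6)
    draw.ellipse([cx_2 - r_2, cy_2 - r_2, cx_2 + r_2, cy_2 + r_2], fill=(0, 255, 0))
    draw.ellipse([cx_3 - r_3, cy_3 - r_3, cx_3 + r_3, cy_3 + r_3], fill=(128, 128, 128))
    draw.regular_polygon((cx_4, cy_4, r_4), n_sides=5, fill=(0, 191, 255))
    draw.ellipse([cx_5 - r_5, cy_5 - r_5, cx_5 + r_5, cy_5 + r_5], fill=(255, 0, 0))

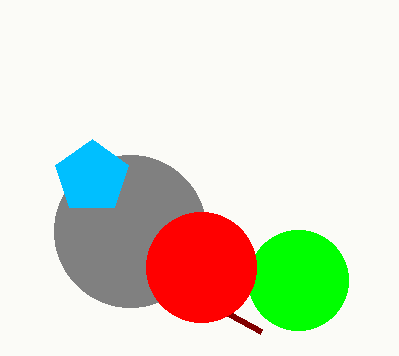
x1_1 = 261; cx_2 = 298; cy_2 = 280; r_2 = 50; cx_3 = 130; cy_3 = 231; r_3 = 76; cx_4 = 92; cy_4 = 177; r_4 = 38; cx_5 = 201; cy_5 = 267; r_5 = 55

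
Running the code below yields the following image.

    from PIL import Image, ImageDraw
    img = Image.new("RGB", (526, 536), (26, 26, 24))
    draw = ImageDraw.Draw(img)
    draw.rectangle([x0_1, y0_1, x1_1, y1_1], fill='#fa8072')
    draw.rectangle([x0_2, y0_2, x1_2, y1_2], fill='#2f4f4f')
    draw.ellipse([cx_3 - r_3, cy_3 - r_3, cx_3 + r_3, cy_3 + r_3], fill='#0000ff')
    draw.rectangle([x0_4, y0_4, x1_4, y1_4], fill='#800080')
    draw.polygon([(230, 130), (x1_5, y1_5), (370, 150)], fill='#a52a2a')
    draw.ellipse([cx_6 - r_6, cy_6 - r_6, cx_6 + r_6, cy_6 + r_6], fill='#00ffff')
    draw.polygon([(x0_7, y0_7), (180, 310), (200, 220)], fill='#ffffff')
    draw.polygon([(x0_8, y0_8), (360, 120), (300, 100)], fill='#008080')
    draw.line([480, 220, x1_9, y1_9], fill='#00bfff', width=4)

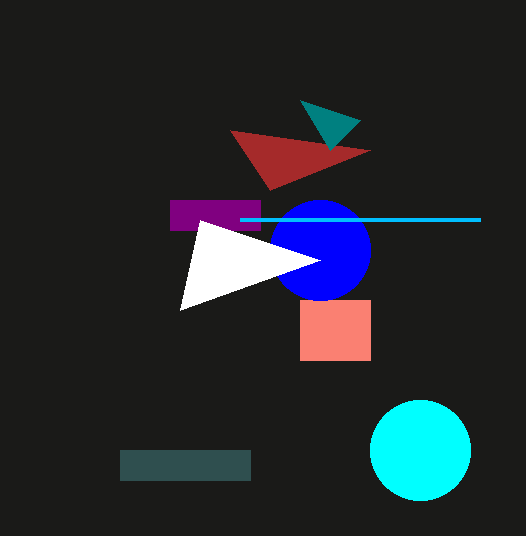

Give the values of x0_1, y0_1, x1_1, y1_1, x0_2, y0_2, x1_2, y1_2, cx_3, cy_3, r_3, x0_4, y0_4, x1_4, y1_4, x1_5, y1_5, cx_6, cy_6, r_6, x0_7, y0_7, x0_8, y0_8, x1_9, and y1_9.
x0_1 = 300, y0_1 = 300, x1_1 = 370, y1_1 = 360, x0_2 = 120, y0_2 = 450, x1_2 = 250, y1_2 = 480, cx_3 = 320, cy_3 = 250, r_3 = 50, x0_4 = 170, y0_4 = 200, x1_4 = 260, y1_4 = 230, x1_5 = 270, y1_5 = 190, cx_6 = 420, cy_6 = 450, r_6 = 50, x0_7 = 320, y0_7 = 260, x0_8 = 330, y0_8 = 150, x1_9 = 240, y1_9 = 220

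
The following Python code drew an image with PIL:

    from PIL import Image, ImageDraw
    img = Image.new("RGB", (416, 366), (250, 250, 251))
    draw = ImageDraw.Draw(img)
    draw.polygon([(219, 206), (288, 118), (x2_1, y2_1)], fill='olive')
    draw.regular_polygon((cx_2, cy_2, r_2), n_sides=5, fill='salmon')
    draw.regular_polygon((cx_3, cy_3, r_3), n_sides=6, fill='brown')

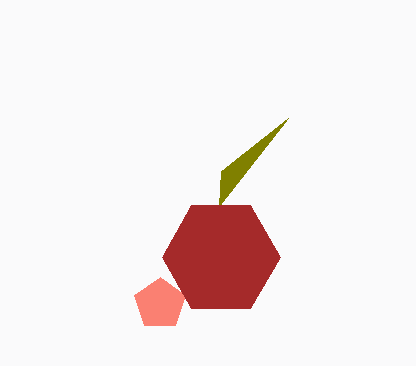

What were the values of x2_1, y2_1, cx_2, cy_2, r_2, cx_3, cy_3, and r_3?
x2_1 = 221; y2_1 = 171; cx_2 = 160; cy_2 = 304; r_2 = 27; cx_3 = 221; cy_3 = 257; r_3 = 59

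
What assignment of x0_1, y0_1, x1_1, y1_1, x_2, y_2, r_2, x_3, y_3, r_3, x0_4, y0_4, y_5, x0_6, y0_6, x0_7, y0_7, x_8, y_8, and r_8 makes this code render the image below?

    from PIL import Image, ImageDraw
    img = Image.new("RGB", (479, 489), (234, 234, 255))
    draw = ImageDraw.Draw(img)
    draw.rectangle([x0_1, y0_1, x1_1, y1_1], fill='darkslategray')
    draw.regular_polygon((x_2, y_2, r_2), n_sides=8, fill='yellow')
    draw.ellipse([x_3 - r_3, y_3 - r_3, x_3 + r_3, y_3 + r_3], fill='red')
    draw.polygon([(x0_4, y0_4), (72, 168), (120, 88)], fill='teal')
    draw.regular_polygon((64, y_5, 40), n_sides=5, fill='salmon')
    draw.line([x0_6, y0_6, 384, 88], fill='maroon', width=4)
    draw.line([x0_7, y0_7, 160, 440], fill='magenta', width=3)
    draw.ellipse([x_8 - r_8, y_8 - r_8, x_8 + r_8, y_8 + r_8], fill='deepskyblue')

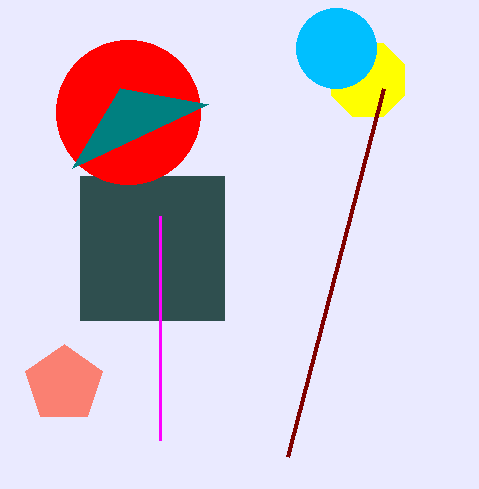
x0_1 = 80, y0_1 = 176, x1_1 = 224, y1_1 = 320, x_2 = 368, y_2 = 80, r_2 = 40, x_3 = 128, y_3 = 112, r_3 = 72, x0_4 = 208, y0_4 = 104, y_5 = 384, x0_6 = 288, y0_6 = 456, x0_7 = 160, y0_7 = 216, x_8 = 336, y_8 = 48, r_8 = 40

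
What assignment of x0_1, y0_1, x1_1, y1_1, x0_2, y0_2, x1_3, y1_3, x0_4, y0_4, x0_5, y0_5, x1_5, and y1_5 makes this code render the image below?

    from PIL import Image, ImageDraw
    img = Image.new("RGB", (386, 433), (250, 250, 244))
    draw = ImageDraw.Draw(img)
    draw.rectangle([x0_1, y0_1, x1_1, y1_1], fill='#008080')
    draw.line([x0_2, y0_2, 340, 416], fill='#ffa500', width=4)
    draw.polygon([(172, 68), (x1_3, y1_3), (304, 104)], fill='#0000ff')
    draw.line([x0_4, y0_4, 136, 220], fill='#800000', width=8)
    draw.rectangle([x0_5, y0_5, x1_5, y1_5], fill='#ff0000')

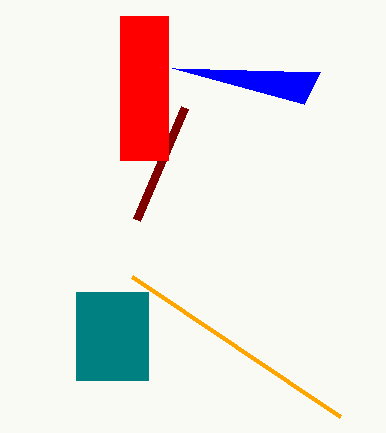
x0_1 = 76; y0_1 = 292; x1_1 = 148; y1_1 = 380; x0_2 = 132; y0_2 = 276; x1_3 = 320; y1_3 = 72; x0_4 = 184; y0_4 = 108; x0_5 = 120; y0_5 = 16; x1_5 = 168; y1_5 = 160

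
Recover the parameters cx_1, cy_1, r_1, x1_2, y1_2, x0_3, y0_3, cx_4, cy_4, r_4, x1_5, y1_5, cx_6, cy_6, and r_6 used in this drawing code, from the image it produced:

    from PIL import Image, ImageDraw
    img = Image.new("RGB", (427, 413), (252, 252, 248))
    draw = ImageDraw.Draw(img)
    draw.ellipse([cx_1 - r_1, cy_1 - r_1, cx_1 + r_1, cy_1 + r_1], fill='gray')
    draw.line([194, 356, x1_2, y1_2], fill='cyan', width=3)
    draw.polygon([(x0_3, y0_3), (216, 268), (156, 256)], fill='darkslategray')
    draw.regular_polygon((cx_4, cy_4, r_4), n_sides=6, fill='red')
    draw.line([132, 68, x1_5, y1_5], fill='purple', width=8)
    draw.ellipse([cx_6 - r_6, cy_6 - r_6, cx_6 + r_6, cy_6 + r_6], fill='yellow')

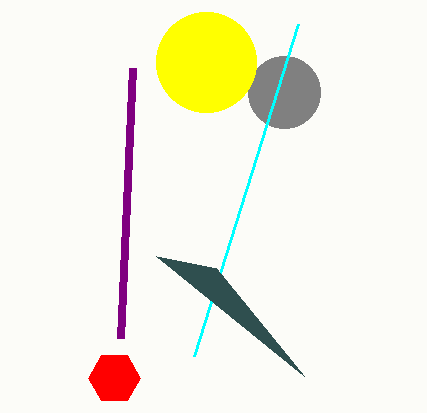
cx_1 = 284
cy_1 = 92
r_1 = 36
x1_2 = 298
y1_2 = 24
x0_3 = 304
y0_3 = 376
cx_4 = 114
cy_4 = 378
r_4 = 26
x1_5 = 120
y1_5 = 338
cx_6 = 206
cy_6 = 62
r_6 = 50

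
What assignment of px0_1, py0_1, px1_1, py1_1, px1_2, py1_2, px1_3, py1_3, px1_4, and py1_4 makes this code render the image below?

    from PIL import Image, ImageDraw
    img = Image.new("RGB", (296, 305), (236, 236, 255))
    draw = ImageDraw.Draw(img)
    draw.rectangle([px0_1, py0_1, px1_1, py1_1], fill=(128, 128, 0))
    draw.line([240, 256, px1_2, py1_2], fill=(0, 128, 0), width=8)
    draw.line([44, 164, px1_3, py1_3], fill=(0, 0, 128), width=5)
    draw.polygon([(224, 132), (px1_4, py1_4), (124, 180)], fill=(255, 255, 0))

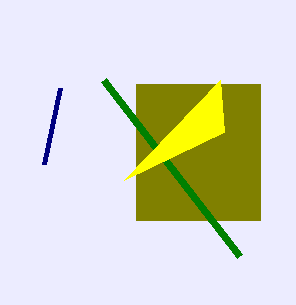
px0_1 = 136; py0_1 = 84; px1_1 = 260; py1_1 = 220; px1_2 = 104; py1_2 = 80; px1_3 = 60; py1_3 = 88; px1_4 = 220; py1_4 = 80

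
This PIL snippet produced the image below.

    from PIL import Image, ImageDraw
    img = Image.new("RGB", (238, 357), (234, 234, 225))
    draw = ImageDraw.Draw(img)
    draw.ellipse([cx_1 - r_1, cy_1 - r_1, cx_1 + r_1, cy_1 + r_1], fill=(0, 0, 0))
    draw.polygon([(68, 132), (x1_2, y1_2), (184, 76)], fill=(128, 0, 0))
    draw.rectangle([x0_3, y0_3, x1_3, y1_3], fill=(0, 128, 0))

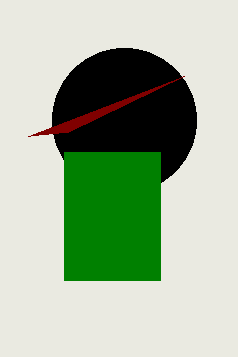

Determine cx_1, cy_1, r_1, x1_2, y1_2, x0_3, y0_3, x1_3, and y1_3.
cx_1 = 124
cy_1 = 120
r_1 = 72
x1_2 = 28
y1_2 = 136
x0_3 = 64
y0_3 = 152
x1_3 = 160
y1_3 = 280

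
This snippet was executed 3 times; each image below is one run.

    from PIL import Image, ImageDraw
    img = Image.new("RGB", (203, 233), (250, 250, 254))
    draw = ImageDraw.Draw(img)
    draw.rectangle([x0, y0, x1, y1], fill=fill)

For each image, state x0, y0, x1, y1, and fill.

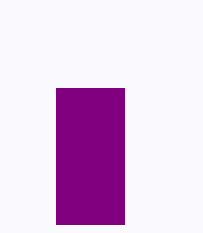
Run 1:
x0 = 56, y0 = 88, x1 = 124, y1 = 224, fill = 'purple'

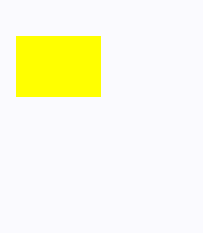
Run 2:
x0 = 16, y0 = 36, x1 = 100, y1 = 96, fill = 'yellow'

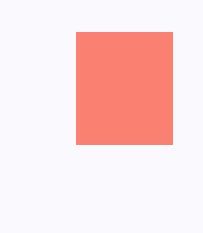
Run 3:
x0 = 76, y0 = 32, x1 = 172, y1 = 144, fill = 'salmon'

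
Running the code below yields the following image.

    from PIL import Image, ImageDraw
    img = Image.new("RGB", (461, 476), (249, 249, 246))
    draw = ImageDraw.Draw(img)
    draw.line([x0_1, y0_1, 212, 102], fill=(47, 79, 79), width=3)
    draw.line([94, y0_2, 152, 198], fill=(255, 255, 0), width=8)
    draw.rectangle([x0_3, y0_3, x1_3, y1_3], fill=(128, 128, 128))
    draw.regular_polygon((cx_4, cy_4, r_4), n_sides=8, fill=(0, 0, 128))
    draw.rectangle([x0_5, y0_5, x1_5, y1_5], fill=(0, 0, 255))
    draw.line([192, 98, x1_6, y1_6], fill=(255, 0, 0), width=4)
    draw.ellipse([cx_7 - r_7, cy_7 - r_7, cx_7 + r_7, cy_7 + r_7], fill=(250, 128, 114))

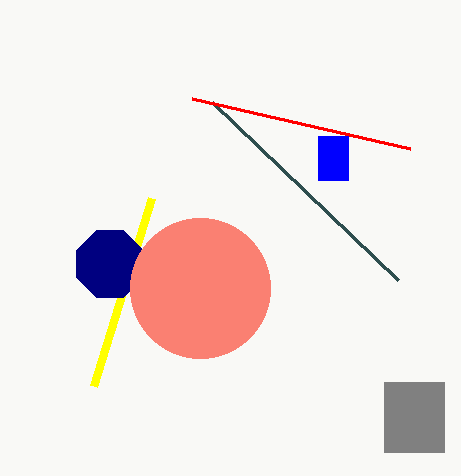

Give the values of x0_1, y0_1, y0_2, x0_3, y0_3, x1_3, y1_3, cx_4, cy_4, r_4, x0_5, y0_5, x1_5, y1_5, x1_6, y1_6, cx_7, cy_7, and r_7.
x0_1 = 398; y0_1 = 280; y0_2 = 386; x0_3 = 384; y0_3 = 382; x1_3 = 444; y1_3 = 452; cx_4 = 110; cy_4 = 264; r_4 = 36; x0_5 = 318; y0_5 = 136; x1_5 = 348; y1_5 = 180; x1_6 = 410; y1_6 = 148; cx_7 = 200; cy_7 = 288; r_7 = 70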